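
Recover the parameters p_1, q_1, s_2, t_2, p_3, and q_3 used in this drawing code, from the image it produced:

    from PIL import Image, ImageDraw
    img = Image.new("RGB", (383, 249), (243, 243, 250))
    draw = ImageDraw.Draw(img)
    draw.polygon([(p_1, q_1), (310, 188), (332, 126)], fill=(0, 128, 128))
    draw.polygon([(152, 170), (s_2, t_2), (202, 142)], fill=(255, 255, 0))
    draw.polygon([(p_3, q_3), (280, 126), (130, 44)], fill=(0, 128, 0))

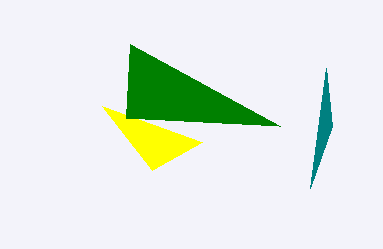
p_1 = 326; q_1 = 68; s_2 = 102; t_2 = 106; p_3 = 126; q_3 = 118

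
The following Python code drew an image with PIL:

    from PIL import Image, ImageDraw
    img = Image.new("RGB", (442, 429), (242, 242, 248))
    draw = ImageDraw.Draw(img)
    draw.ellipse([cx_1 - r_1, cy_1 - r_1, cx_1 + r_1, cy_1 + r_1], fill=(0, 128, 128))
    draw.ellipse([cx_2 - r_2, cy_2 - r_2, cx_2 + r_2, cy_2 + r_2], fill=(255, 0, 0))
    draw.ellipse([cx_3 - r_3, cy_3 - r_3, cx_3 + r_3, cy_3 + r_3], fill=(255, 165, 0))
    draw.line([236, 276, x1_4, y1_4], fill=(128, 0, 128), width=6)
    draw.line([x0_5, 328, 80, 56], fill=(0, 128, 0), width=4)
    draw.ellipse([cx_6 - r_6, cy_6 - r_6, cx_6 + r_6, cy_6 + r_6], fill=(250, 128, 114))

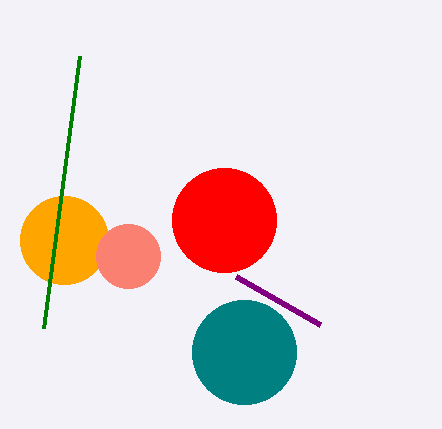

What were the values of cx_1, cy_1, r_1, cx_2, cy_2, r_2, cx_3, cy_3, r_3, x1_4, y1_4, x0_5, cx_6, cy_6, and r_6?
cx_1 = 244, cy_1 = 352, r_1 = 52, cx_2 = 224, cy_2 = 220, r_2 = 52, cx_3 = 64, cy_3 = 240, r_3 = 44, x1_4 = 320, y1_4 = 324, x0_5 = 44, cx_6 = 128, cy_6 = 256, r_6 = 32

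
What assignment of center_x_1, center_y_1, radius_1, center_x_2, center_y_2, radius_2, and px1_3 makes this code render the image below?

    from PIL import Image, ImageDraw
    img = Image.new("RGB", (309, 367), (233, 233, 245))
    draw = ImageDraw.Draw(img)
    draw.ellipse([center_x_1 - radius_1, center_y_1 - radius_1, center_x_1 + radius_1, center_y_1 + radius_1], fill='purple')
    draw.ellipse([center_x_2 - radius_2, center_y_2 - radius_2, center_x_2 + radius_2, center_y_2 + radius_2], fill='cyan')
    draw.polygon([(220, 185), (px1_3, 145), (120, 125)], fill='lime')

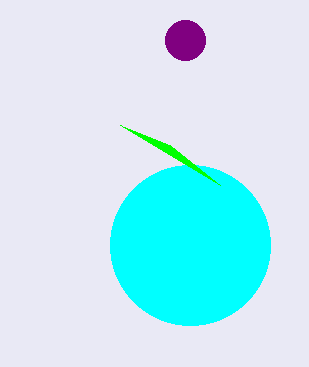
center_x_1 = 185; center_y_1 = 40; radius_1 = 20; center_x_2 = 190; center_y_2 = 245; radius_2 = 80; px1_3 = 170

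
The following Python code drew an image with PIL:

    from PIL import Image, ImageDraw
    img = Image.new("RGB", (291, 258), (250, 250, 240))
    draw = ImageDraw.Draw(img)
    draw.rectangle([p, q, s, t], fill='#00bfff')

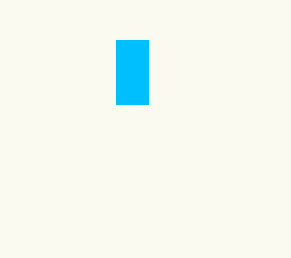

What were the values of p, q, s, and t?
p = 116, q = 40, s = 148, t = 104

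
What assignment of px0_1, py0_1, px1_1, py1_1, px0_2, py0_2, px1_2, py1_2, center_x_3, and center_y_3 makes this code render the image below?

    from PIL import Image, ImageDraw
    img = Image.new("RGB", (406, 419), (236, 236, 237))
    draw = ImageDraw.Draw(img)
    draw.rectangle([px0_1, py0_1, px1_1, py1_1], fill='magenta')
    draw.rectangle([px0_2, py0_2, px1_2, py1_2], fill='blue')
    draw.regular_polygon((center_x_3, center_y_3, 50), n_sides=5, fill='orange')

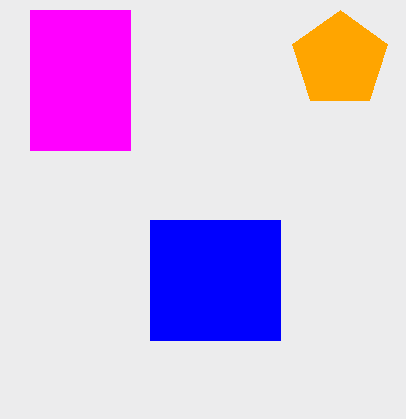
px0_1 = 30, py0_1 = 10, px1_1 = 130, py1_1 = 150, px0_2 = 150, py0_2 = 220, px1_2 = 280, py1_2 = 340, center_x_3 = 340, center_y_3 = 60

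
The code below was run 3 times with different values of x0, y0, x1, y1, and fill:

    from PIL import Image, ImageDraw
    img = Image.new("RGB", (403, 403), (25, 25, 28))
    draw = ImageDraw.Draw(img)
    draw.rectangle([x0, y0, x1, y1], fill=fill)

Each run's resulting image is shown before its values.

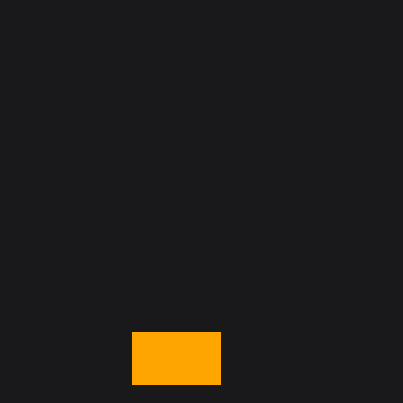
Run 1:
x0 = 132, y0 = 332, x1 = 220, y1 = 384, fill = 'orange'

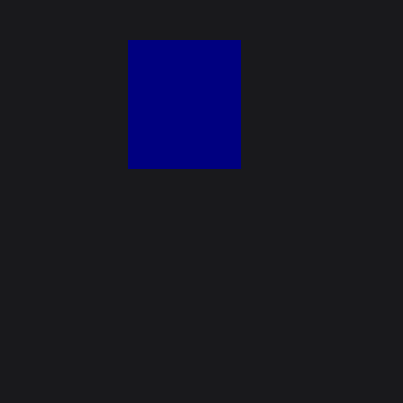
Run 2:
x0 = 128, y0 = 40, x1 = 240, y1 = 168, fill = 'navy'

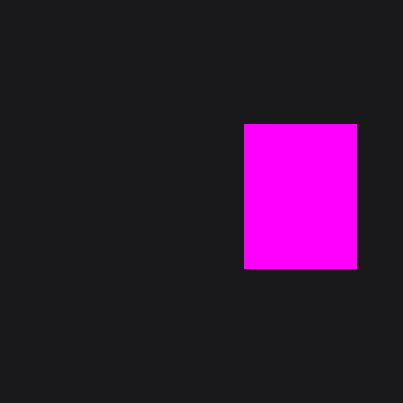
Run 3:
x0 = 244, y0 = 124, x1 = 356, y1 = 268, fill = 'magenta'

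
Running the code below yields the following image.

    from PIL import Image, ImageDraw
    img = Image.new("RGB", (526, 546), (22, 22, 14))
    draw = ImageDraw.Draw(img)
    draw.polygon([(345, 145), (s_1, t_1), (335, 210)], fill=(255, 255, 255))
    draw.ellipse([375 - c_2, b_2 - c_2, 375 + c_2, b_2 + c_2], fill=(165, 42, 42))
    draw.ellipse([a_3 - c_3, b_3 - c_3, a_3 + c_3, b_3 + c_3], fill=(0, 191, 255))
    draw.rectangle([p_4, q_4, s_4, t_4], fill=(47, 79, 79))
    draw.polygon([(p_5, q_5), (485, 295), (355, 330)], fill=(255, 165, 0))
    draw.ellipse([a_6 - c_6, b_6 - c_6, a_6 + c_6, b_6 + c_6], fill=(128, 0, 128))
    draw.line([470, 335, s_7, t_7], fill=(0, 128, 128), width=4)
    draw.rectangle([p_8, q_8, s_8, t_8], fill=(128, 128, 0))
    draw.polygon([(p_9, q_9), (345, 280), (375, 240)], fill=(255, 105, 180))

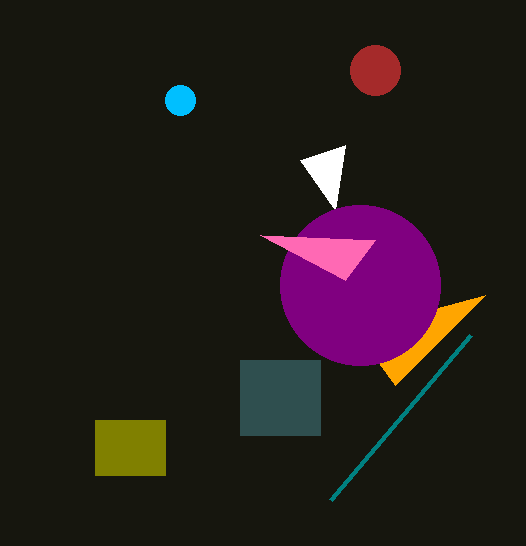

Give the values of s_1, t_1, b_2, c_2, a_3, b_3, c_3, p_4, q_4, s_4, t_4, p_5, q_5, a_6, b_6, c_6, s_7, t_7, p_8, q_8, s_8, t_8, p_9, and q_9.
s_1 = 300, t_1 = 160, b_2 = 70, c_2 = 25, a_3 = 180, b_3 = 100, c_3 = 15, p_4 = 240, q_4 = 360, s_4 = 320, t_4 = 435, p_5 = 395, q_5 = 385, a_6 = 360, b_6 = 285, c_6 = 80, s_7 = 330, t_7 = 500, p_8 = 95, q_8 = 420, s_8 = 165, t_8 = 475, p_9 = 260, q_9 = 235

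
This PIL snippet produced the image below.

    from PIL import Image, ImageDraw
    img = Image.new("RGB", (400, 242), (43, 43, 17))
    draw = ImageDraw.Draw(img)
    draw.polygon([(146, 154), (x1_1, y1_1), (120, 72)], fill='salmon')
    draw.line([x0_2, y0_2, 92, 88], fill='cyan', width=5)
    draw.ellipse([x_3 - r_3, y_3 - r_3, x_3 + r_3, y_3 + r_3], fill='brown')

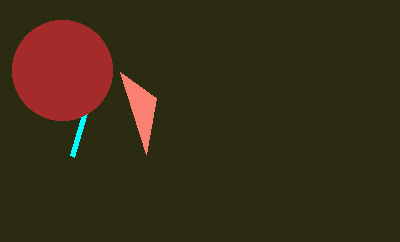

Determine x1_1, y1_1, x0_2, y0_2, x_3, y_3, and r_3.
x1_1 = 156
y1_1 = 98
x0_2 = 72
y0_2 = 156
x_3 = 62
y_3 = 70
r_3 = 50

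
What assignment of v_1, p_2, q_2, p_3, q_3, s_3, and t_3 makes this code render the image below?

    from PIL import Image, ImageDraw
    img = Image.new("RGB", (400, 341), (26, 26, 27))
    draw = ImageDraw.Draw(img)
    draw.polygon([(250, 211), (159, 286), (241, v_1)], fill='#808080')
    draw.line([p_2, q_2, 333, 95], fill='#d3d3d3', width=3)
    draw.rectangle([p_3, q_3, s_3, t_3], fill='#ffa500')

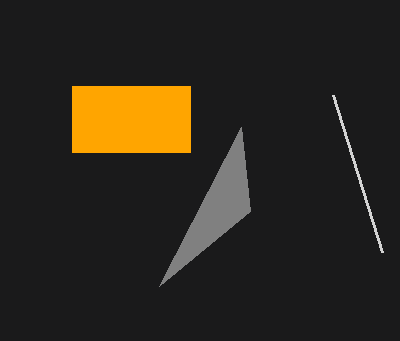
v_1 = 127
p_2 = 382
q_2 = 252
p_3 = 72
q_3 = 86
s_3 = 190
t_3 = 152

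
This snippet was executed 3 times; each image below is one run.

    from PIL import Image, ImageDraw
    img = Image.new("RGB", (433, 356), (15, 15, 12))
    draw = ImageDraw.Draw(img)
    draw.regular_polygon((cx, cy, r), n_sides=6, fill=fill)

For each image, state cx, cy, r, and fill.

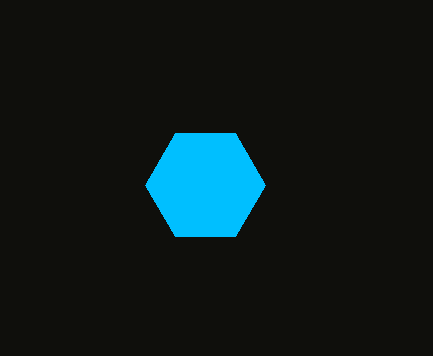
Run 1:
cx = 205, cy = 185, r = 60, fill = 'deepskyblue'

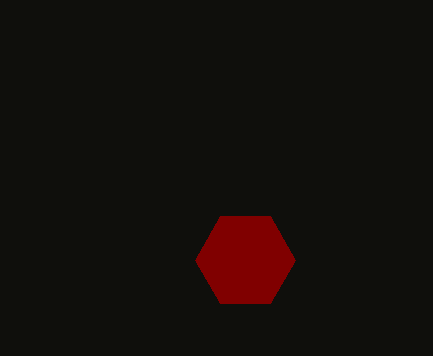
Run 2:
cx = 245; cy = 260; r = 50; fill = 'maroon'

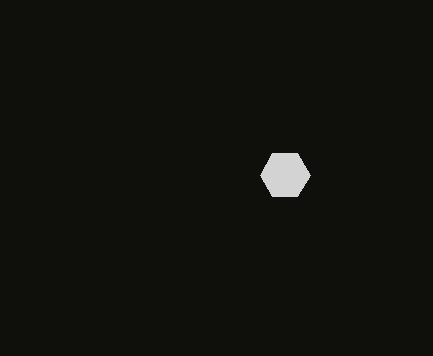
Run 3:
cx = 285
cy = 175
r = 25
fill = 'lightgray'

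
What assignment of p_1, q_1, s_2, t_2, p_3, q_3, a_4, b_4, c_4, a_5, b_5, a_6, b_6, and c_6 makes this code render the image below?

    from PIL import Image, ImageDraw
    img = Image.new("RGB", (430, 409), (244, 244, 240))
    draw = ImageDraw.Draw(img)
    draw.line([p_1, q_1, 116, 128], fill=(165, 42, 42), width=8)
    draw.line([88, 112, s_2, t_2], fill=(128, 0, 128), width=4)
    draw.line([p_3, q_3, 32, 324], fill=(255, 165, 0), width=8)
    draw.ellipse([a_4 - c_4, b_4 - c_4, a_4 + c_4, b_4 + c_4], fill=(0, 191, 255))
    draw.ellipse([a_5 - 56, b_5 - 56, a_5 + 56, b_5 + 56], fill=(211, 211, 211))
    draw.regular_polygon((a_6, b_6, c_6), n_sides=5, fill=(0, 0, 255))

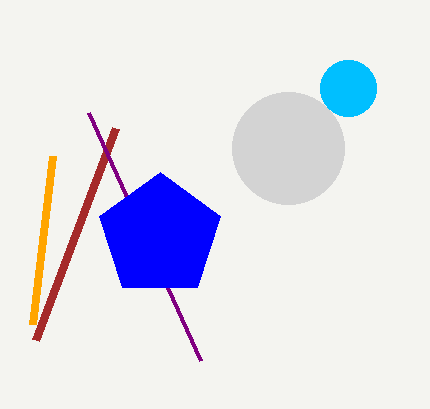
p_1 = 36
q_1 = 340
s_2 = 200
t_2 = 360
p_3 = 52
q_3 = 156
a_4 = 348
b_4 = 88
c_4 = 28
a_5 = 288
b_5 = 148
a_6 = 160
b_6 = 236
c_6 = 64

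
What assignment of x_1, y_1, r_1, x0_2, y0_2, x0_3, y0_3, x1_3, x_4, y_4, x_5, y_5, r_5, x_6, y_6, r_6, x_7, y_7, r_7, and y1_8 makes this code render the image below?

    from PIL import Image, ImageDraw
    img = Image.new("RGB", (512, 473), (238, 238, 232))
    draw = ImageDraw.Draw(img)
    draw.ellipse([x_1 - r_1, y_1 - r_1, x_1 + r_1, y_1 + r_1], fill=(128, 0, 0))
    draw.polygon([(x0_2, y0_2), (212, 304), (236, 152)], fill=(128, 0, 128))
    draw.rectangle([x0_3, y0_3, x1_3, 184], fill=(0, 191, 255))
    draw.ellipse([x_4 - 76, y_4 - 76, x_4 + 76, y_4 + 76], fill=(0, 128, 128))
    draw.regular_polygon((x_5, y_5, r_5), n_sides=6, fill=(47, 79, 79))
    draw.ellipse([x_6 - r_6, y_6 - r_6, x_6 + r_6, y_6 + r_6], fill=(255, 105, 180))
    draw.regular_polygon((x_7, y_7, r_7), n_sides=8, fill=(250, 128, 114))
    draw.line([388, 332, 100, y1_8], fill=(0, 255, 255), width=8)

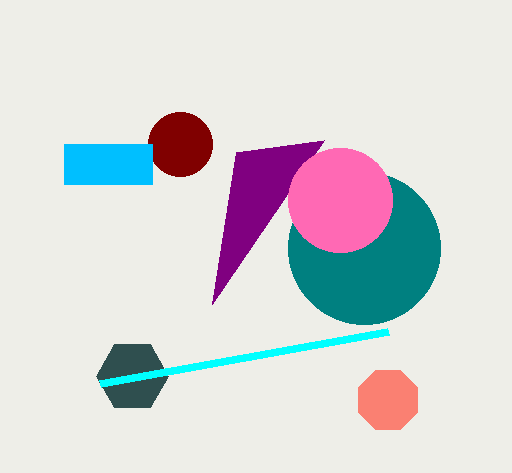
x_1 = 180
y_1 = 144
r_1 = 32
x0_2 = 324
y0_2 = 140
x0_3 = 64
y0_3 = 144
x1_3 = 152
x_4 = 364
y_4 = 248
x_5 = 132
y_5 = 376
r_5 = 36
x_6 = 340
y_6 = 200
r_6 = 52
x_7 = 388
y_7 = 400
r_7 = 32
y1_8 = 384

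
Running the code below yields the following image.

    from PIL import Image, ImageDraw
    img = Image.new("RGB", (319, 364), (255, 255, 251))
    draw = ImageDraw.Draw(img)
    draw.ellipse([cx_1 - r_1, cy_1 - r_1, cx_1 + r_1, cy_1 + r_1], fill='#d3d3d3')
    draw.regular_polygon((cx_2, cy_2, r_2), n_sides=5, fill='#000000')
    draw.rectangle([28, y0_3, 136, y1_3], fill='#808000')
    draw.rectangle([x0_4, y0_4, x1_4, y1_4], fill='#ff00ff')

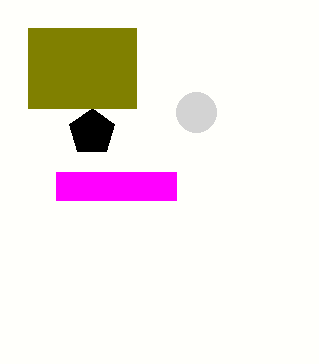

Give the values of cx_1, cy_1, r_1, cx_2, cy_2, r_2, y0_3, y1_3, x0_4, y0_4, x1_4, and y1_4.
cx_1 = 196, cy_1 = 112, r_1 = 20, cx_2 = 92, cy_2 = 132, r_2 = 24, y0_3 = 28, y1_3 = 108, x0_4 = 56, y0_4 = 172, x1_4 = 176, y1_4 = 200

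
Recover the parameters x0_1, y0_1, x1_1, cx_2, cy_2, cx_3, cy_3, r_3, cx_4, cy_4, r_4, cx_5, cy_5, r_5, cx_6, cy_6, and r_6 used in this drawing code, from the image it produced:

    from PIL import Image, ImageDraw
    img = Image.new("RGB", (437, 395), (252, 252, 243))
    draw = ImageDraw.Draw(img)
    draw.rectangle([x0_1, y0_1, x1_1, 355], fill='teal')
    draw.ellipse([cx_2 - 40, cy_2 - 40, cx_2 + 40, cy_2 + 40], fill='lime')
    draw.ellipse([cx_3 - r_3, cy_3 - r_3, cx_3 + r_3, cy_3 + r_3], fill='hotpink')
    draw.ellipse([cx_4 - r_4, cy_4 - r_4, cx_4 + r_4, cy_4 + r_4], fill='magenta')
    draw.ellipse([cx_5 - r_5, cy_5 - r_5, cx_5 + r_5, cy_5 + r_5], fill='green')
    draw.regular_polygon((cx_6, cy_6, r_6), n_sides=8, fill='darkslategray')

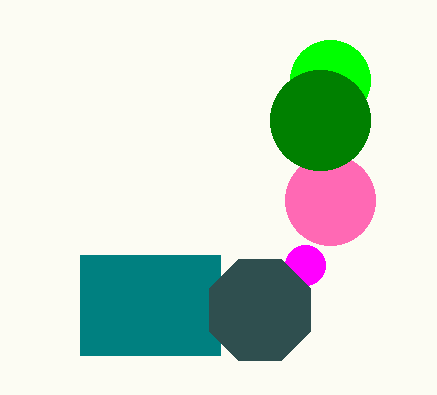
x0_1 = 80
y0_1 = 255
x1_1 = 220
cx_2 = 330
cy_2 = 80
cx_3 = 330
cy_3 = 200
r_3 = 45
cx_4 = 305
cy_4 = 265
r_4 = 20
cx_5 = 320
cy_5 = 120
r_5 = 50
cx_6 = 260
cy_6 = 310
r_6 = 55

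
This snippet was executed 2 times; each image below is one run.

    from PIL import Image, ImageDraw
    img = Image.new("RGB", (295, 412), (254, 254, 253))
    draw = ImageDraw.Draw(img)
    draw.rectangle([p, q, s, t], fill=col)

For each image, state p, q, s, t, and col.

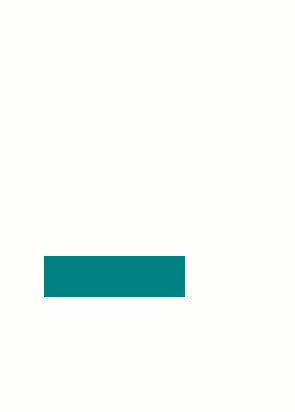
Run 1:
p = 44; q = 256; s = 184; t = 296; col = 'teal'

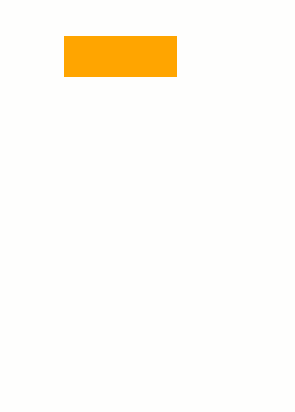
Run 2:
p = 64
q = 36
s = 176
t = 76
col = 'orange'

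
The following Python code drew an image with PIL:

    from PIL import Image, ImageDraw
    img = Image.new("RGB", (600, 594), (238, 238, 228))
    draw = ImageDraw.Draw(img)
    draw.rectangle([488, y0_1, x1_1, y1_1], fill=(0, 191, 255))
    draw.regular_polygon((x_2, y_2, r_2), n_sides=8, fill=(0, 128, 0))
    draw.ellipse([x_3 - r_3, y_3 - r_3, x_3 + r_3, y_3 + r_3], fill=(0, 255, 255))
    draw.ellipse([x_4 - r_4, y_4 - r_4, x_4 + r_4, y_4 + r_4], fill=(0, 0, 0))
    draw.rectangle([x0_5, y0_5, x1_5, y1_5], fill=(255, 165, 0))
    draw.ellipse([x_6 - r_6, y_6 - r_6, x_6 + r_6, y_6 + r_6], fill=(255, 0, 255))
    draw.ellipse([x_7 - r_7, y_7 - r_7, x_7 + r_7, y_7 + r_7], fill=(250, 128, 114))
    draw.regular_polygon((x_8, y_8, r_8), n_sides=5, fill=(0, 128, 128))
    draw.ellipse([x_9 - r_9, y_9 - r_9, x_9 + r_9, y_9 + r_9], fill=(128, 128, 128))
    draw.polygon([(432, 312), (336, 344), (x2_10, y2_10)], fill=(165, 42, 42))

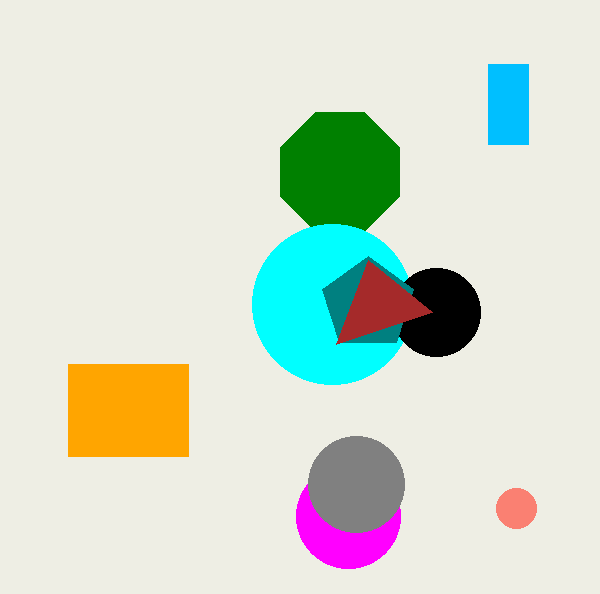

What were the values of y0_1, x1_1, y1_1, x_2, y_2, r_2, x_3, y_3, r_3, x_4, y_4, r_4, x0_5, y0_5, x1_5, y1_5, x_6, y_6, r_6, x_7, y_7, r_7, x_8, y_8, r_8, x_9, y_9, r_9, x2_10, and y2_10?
y0_1 = 64; x1_1 = 528; y1_1 = 144; x_2 = 340; y_2 = 172; r_2 = 64; x_3 = 332; y_3 = 304; r_3 = 80; x_4 = 436; y_4 = 312; r_4 = 44; x0_5 = 68; y0_5 = 364; x1_5 = 188; y1_5 = 456; x_6 = 348; y_6 = 516; r_6 = 52; x_7 = 516; y_7 = 508; r_7 = 20; x_8 = 368; y_8 = 304; r_8 = 48; x_9 = 356; y_9 = 484; r_9 = 48; x2_10 = 368; y2_10 = 260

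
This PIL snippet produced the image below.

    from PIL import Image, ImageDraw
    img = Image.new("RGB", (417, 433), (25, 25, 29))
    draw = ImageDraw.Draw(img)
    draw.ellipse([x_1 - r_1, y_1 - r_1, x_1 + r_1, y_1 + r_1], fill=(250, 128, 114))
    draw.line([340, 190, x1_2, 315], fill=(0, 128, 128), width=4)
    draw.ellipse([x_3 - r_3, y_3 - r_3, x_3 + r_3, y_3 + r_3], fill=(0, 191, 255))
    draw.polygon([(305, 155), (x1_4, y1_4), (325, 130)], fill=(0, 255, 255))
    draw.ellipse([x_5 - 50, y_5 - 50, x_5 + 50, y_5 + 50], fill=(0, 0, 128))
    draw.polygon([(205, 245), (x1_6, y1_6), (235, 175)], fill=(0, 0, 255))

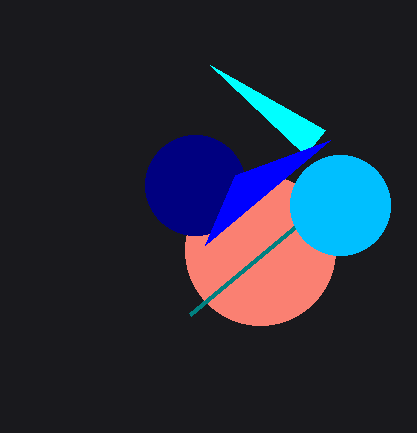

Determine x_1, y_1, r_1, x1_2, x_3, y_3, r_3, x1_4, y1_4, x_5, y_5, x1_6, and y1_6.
x_1 = 260, y_1 = 250, r_1 = 75, x1_2 = 190, x_3 = 340, y_3 = 205, r_3 = 50, x1_4 = 210, y1_4 = 65, x_5 = 195, y_5 = 185, x1_6 = 330, y1_6 = 140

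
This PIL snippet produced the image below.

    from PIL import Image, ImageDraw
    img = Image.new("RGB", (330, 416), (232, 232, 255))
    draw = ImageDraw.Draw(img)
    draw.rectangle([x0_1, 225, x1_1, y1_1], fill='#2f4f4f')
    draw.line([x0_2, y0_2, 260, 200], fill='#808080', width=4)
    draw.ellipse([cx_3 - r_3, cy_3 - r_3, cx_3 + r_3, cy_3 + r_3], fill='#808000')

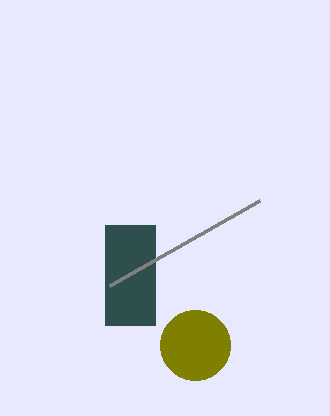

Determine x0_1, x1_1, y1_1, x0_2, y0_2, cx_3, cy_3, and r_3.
x0_1 = 105, x1_1 = 155, y1_1 = 325, x0_2 = 110, y0_2 = 285, cx_3 = 195, cy_3 = 345, r_3 = 35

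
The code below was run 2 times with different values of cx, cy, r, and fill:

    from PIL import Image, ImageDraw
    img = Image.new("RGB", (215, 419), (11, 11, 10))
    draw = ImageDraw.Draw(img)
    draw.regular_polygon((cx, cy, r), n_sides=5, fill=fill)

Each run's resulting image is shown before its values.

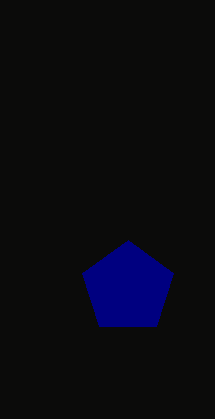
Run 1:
cx = 128, cy = 288, r = 48, fill = 'navy'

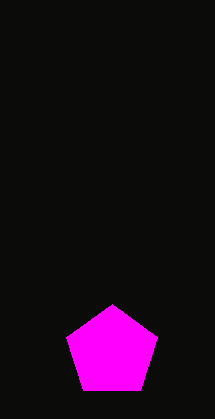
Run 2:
cx = 112
cy = 352
r = 48
fill = 'magenta'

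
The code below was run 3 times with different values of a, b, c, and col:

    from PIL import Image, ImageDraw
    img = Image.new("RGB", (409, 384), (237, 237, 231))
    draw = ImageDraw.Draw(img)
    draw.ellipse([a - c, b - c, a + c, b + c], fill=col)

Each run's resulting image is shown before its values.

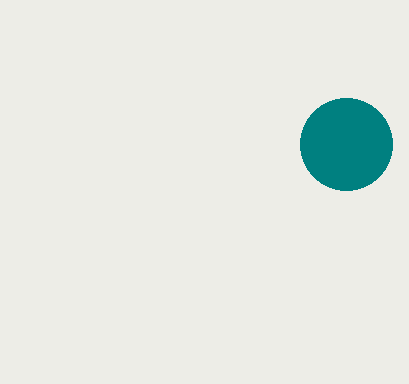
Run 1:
a = 346, b = 144, c = 46, col = 'teal'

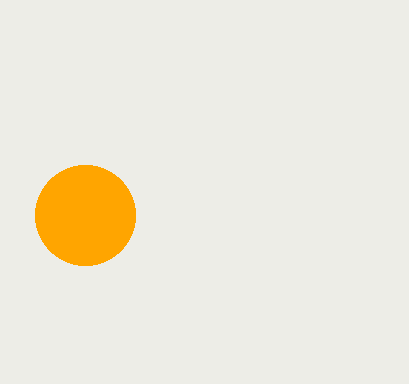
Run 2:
a = 85, b = 215, c = 50, col = 'orange'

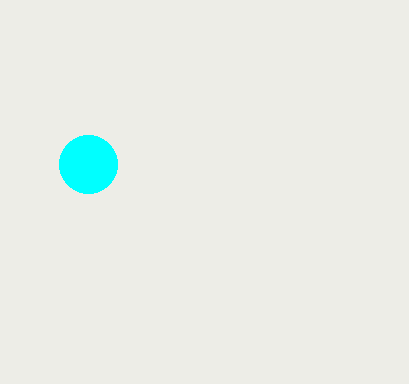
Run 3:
a = 88; b = 164; c = 29; col = 'cyan'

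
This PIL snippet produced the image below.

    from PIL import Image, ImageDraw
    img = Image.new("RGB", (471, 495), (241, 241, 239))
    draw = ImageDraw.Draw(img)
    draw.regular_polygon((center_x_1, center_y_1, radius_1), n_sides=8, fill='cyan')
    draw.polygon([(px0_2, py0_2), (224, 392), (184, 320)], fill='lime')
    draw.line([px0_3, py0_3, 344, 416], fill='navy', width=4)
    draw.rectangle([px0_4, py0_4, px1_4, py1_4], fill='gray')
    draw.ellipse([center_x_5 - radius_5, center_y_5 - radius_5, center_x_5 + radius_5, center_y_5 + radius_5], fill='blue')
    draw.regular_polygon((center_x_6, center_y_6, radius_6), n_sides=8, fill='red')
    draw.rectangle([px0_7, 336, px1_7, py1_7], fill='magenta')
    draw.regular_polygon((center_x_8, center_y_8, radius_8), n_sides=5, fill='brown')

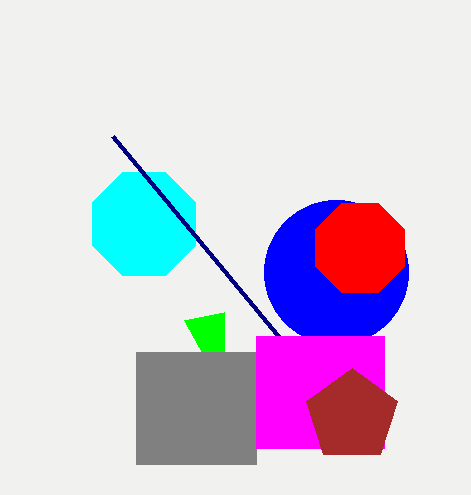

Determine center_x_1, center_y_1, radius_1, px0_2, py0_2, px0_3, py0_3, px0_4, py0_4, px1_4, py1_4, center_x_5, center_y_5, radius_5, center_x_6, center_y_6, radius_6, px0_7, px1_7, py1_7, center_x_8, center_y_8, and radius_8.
center_x_1 = 144
center_y_1 = 224
radius_1 = 56
px0_2 = 224
py0_2 = 312
px0_3 = 112
py0_3 = 136
px0_4 = 136
py0_4 = 352
px1_4 = 256
py1_4 = 464
center_x_5 = 336
center_y_5 = 272
radius_5 = 72
center_x_6 = 360
center_y_6 = 248
radius_6 = 48
px0_7 = 256
px1_7 = 384
py1_7 = 448
center_x_8 = 352
center_y_8 = 416
radius_8 = 48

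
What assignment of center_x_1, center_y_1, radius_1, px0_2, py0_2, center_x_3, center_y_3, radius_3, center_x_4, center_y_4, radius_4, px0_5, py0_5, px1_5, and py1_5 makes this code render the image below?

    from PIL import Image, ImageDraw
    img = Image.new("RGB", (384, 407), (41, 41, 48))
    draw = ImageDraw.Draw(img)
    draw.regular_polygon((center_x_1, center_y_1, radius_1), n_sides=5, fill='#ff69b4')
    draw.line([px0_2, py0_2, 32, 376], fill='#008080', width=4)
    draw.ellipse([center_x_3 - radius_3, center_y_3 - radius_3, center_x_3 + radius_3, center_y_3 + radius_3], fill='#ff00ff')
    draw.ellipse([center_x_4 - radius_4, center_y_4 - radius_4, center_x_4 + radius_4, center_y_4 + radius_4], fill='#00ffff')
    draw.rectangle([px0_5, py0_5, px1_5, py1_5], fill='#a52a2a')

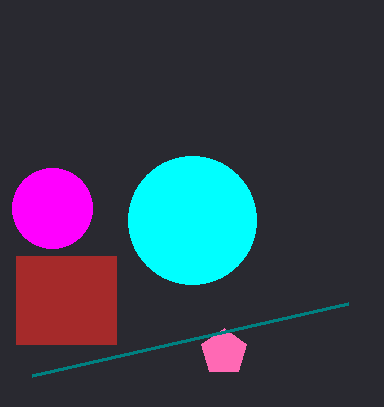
center_x_1 = 224
center_y_1 = 352
radius_1 = 24
px0_2 = 348
py0_2 = 304
center_x_3 = 52
center_y_3 = 208
radius_3 = 40
center_x_4 = 192
center_y_4 = 220
radius_4 = 64
px0_5 = 16
py0_5 = 256
px1_5 = 116
py1_5 = 344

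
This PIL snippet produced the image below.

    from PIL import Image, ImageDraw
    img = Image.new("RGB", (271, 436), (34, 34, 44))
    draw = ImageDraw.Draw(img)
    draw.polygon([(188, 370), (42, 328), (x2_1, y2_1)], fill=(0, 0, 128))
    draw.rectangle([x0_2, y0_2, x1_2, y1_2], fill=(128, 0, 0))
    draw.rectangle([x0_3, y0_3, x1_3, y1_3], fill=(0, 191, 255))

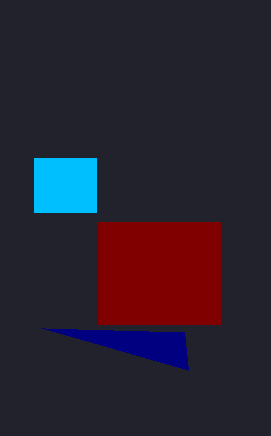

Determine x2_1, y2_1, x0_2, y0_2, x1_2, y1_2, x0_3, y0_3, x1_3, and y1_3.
x2_1 = 184, y2_1 = 332, x0_2 = 98, y0_2 = 222, x1_2 = 220, y1_2 = 324, x0_3 = 34, y0_3 = 158, x1_3 = 96, y1_3 = 212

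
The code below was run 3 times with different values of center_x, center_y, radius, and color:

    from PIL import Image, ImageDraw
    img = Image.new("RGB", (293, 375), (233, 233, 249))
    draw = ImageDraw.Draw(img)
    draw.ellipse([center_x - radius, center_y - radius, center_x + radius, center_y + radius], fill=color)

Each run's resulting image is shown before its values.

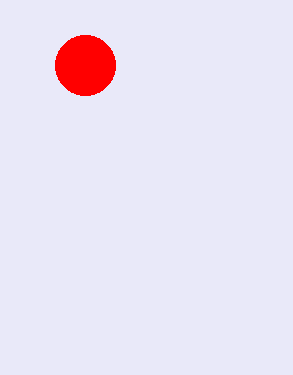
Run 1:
center_x = 85
center_y = 65
radius = 30
color = 'red'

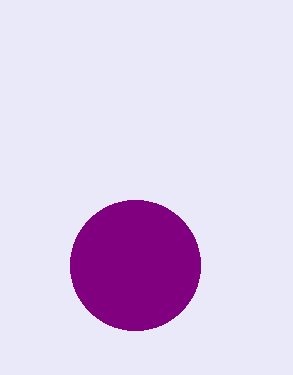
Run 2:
center_x = 135, center_y = 265, radius = 65, color = 'purple'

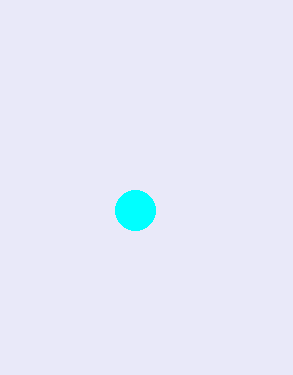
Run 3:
center_x = 135; center_y = 210; radius = 20; color = 'cyan'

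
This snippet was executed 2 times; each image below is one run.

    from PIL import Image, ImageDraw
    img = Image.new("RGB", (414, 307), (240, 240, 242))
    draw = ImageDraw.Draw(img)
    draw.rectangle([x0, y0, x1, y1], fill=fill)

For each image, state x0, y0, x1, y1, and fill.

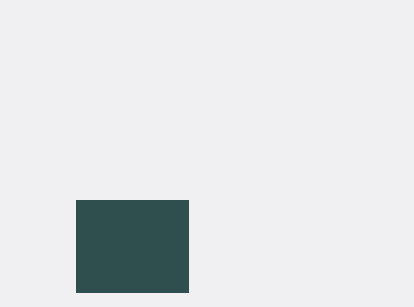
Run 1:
x0 = 76; y0 = 200; x1 = 188; y1 = 292; fill = 'darkslategray'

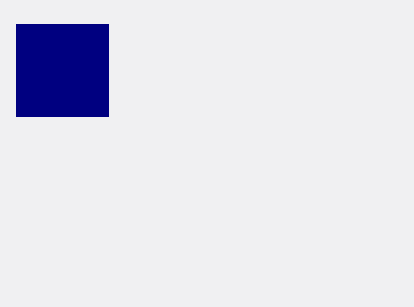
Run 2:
x0 = 16
y0 = 24
x1 = 108
y1 = 116
fill = 'navy'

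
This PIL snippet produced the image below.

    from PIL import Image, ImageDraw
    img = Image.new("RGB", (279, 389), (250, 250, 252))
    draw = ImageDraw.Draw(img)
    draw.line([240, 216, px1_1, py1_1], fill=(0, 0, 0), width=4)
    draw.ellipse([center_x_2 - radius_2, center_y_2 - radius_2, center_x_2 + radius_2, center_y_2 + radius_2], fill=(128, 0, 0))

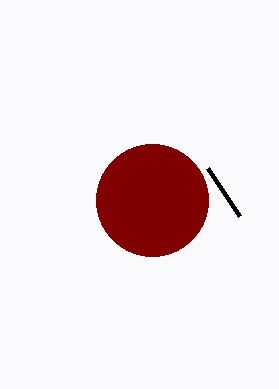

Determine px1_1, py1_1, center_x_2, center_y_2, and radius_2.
px1_1 = 208
py1_1 = 168
center_x_2 = 152
center_y_2 = 200
radius_2 = 56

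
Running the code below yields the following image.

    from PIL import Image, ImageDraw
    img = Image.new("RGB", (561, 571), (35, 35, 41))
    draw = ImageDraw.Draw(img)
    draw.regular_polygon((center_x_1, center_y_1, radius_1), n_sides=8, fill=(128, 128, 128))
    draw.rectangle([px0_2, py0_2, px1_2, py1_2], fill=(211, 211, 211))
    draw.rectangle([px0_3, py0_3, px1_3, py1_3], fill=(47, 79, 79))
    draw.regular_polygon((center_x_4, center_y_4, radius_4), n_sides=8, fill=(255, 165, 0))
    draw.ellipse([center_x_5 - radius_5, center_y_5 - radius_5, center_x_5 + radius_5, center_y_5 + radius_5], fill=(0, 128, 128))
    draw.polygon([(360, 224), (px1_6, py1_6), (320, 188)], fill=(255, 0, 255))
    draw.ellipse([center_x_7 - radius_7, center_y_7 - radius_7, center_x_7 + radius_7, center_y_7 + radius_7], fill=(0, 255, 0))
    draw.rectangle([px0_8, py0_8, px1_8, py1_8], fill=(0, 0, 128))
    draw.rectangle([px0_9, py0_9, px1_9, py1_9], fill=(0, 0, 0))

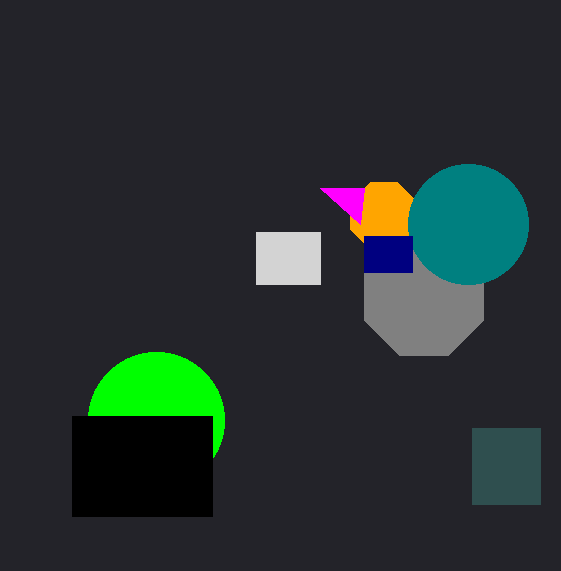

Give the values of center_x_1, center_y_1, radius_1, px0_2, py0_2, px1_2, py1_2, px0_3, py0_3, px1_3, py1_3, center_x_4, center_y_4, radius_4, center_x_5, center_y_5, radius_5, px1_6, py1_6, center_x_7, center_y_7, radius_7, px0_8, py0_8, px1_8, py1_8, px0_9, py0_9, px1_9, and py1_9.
center_x_1 = 424; center_y_1 = 296; radius_1 = 64; px0_2 = 256; py0_2 = 232; px1_2 = 320; py1_2 = 284; px0_3 = 472; py0_3 = 428; px1_3 = 540; py1_3 = 504; center_x_4 = 384; center_y_4 = 216; radius_4 = 36; center_x_5 = 468; center_y_5 = 224; radius_5 = 60; px1_6 = 364; py1_6 = 188; center_x_7 = 156; center_y_7 = 420; radius_7 = 68; px0_8 = 364; py0_8 = 236; px1_8 = 412; py1_8 = 272; px0_9 = 72; py0_9 = 416; px1_9 = 212; py1_9 = 516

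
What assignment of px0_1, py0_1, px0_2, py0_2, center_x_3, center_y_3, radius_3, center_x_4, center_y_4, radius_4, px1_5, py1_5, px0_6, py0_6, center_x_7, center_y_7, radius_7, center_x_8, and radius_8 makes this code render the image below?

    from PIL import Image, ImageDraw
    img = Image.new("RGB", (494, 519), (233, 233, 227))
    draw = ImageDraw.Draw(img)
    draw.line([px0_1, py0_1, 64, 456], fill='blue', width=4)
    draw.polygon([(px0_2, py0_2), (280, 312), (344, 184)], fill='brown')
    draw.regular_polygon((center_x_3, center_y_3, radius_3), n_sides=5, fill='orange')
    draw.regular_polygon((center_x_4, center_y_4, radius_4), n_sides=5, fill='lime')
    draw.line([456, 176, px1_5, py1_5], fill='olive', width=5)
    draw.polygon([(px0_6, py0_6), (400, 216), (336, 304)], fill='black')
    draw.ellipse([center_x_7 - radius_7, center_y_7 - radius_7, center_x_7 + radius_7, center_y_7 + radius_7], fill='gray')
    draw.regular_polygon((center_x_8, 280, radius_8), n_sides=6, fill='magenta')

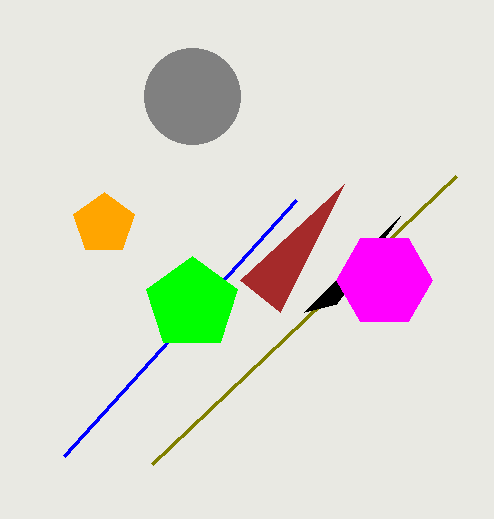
px0_1 = 296
py0_1 = 200
px0_2 = 240
py0_2 = 280
center_x_3 = 104
center_y_3 = 224
radius_3 = 32
center_x_4 = 192
center_y_4 = 304
radius_4 = 48
px1_5 = 152
py1_5 = 464
px0_6 = 304
py0_6 = 312
center_x_7 = 192
center_y_7 = 96
radius_7 = 48
center_x_8 = 384
radius_8 = 48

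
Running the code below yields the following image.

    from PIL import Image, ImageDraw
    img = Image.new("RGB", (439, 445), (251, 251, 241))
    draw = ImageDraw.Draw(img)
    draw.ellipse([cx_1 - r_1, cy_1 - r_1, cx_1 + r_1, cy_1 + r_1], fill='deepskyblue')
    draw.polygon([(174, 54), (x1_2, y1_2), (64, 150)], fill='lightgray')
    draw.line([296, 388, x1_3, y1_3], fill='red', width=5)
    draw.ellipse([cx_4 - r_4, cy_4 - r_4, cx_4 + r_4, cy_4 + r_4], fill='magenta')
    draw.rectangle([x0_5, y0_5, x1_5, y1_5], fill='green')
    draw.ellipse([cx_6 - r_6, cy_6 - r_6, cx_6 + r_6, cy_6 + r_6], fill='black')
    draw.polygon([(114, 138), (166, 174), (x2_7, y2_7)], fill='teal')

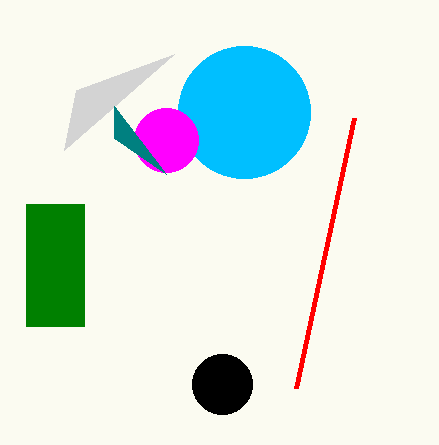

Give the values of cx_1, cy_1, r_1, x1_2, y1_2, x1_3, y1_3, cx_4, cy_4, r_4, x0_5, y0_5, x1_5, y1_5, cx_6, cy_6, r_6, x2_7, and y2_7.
cx_1 = 244; cy_1 = 112; r_1 = 66; x1_2 = 76; y1_2 = 90; x1_3 = 354; y1_3 = 118; cx_4 = 166; cy_4 = 140; r_4 = 32; x0_5 = 26; y0_5 = 204; x1_5 = 84; y1_5 = 326; cx_6 = 222; cy_6 = 384; r_6 = 30; x2_7 = 114; y2_7 = 106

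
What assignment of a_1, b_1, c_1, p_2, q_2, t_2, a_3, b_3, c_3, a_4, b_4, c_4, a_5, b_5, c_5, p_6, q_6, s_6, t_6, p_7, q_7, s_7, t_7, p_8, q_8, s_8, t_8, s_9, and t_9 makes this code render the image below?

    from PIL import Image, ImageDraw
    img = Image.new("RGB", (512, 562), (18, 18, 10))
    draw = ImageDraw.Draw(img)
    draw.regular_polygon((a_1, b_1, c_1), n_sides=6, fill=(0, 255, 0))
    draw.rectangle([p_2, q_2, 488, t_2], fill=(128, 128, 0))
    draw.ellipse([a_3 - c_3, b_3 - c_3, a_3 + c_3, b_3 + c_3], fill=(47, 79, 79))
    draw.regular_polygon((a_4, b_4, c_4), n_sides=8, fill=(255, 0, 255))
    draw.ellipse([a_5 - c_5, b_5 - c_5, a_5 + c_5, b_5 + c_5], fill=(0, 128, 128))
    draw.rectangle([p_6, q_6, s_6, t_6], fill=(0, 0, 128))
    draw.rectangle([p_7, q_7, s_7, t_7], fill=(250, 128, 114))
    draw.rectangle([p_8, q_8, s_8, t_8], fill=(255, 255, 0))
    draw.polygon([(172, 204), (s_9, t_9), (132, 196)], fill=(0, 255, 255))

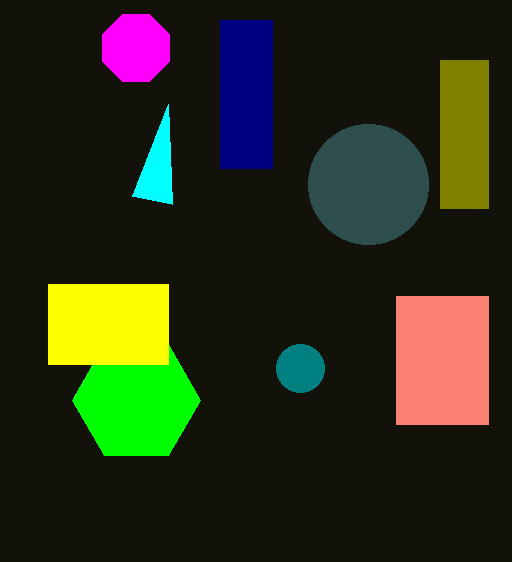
a_1 = 136, b_1 = 400, c_1 = 64, p_2 = 440, q_2 = 60, t_2 = 208, a_3 = 368, b_3 = 184, c_3 = 60, a_4 = 136, b_4 = 48, c_4 = 36, a_5 = 300, b_5 = 368, c_5 = 24, p_6 = 220, q_6 = 20, s_6 = 272, t_6 = 168, p_7 = 396, q_7 = 296, s_7 = 488, t_7 = 424, p_8 = 48, q_8 = 284, s_8 = 168, t_8 = 364, s_9 = 168, t_9 = 104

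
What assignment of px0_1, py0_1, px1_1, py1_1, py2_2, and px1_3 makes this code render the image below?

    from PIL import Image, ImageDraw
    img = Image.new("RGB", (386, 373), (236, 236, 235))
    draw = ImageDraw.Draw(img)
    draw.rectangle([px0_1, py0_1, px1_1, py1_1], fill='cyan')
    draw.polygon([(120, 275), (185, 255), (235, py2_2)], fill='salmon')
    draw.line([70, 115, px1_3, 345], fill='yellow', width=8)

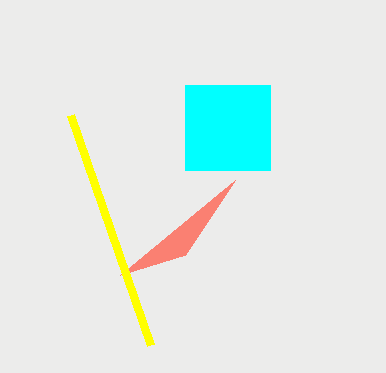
px0_1 = 185, py0_1 = 85, px1_1 = 270, py1_1 = 170, py2_2 = 180, px1_3 = 150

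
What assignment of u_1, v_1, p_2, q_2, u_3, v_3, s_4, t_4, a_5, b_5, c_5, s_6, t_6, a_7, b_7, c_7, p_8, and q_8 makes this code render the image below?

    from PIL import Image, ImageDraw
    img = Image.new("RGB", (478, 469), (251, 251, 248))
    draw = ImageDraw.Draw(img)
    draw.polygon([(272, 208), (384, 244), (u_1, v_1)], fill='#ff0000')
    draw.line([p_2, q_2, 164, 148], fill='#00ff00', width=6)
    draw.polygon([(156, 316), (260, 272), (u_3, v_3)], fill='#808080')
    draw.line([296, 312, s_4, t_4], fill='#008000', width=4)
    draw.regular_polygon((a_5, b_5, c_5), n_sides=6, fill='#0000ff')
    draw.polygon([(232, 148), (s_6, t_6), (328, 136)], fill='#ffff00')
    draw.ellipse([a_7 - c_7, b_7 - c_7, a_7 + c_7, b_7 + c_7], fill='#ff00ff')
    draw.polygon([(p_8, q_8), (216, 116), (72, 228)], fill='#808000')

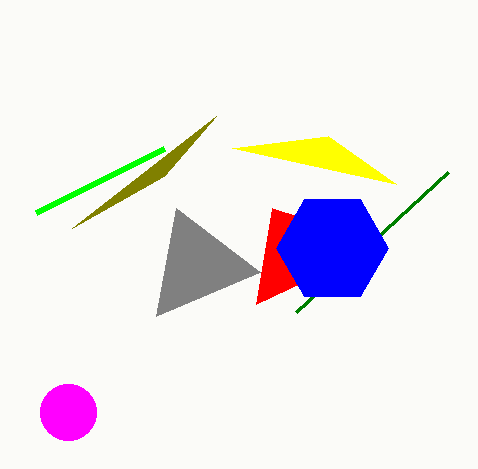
u_1 = 256
v_1 = 304
p_2 = 36
q_2 = 212
u_3 = 176
v_3 = 208
s_4 = 448
t_4 = 172
a_5 = 332
b_5 = 248
c_5 = 56
s_6 = 396
t_6 = 184
a_7 = 68
b_7 = 412
c_7 = 28
p_8 = 164
q_8 = 176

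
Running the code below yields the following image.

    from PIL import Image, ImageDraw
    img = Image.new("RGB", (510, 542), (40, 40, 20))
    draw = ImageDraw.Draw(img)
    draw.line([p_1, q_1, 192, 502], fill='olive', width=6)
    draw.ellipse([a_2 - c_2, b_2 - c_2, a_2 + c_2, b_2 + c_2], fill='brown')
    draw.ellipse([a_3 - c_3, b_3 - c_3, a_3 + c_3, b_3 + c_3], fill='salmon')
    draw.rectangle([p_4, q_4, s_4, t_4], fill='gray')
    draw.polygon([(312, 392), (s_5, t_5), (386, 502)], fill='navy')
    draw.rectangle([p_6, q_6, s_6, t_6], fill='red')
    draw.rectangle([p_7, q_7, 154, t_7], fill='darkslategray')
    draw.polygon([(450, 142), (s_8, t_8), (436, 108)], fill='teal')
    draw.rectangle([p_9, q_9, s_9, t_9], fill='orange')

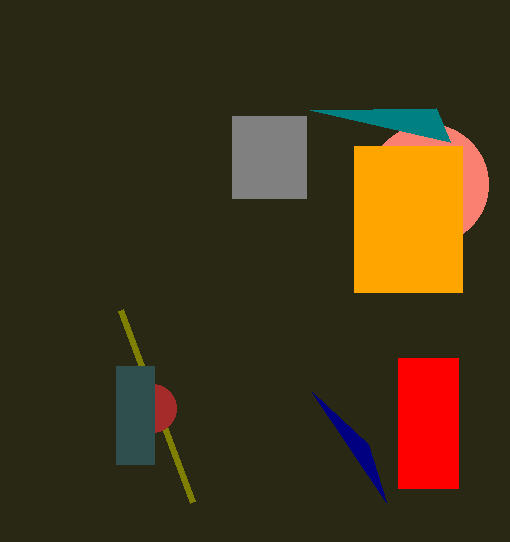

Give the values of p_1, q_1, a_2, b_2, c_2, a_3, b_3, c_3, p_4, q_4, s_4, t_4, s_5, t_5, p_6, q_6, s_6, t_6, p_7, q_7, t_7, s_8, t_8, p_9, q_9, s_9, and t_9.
p_1 = 120
q_1 = 310
a_2 = 152
b_2 = 408
c_2 = 24
a_3 = 428
b_3 = 184
c_3 = 60
p_4 = 232
q_4 = 116
s_4 = 306
t_4 = 198
s_5 = 368
t_5 = 444
p_6 = 398
q_6 = 358
s_6 = 458
t_6 = 488
p_7 = 116
q_7 = 366
t_7 = 464
s_8 = 310
t_8 = 110
p_9 = 354
q_9 = 146
s_9 = 462
t_9 = 292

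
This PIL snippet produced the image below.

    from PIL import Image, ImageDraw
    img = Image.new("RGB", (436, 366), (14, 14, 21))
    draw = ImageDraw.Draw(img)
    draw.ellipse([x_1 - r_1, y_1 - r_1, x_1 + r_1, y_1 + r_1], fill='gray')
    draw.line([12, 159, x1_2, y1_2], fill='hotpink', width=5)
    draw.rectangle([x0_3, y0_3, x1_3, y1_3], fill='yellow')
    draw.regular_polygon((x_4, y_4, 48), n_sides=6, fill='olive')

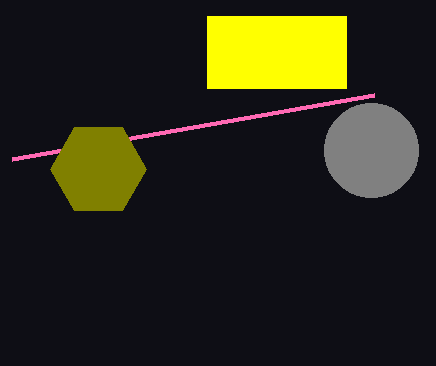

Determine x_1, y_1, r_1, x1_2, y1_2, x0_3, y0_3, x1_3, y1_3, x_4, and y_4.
x_1 = 371
y_1 = 150
r_1 = 47
x1_2 = 374
y1_2 = 95
x0_3 = 207
y0_3 = 16
x1_3 = 346
y1_3 = 88
x_4 = 98
y_4 = 169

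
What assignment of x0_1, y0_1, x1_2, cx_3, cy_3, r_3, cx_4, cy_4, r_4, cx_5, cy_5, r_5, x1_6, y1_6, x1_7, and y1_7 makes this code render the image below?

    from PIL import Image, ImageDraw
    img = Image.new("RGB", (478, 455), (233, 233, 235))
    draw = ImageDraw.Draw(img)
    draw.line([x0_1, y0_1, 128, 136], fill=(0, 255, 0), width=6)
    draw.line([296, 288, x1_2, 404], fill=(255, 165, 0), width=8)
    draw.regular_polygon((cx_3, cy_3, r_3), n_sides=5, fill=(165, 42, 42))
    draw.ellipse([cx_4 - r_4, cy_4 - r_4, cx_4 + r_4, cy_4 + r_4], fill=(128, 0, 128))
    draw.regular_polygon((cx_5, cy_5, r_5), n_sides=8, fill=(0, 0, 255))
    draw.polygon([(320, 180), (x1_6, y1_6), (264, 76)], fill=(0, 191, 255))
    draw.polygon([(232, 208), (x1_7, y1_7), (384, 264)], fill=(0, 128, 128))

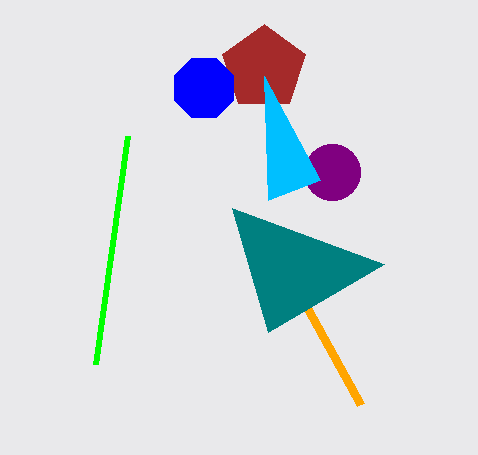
x0_1 = 96, y0_1 = 364, x1_2 = 360, cx_3 = 264, cy_3 = 68, r_3 = 44, cx_4 = 332, cy_4 = 172, r_4 = 28, cx_5 = 204, cy_5 = 88, r_5 = 32, x1_6 = 268, y1_6 = 200, x1_7 = 268, y1_7 = 332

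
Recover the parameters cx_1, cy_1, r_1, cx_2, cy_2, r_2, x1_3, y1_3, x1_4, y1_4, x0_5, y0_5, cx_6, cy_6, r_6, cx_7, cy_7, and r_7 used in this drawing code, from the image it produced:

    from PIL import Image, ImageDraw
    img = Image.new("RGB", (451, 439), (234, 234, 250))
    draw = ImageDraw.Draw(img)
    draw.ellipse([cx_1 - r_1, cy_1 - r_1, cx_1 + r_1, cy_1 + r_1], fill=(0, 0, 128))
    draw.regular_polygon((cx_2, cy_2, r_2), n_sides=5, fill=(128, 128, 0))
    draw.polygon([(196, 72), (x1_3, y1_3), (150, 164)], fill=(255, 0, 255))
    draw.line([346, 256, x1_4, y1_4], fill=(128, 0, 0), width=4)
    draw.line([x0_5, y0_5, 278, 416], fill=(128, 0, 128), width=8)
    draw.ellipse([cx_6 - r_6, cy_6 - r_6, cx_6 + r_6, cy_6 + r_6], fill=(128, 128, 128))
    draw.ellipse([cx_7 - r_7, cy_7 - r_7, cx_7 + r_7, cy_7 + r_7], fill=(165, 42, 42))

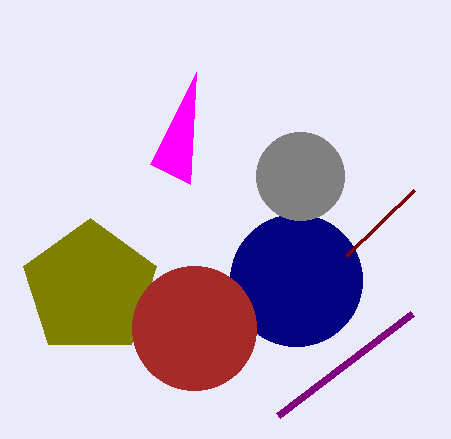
cx_1 = 296; cy_1 = 280; r_1 = 66; cx_2 = 90; cy_2 = 288; r_2 = 70; x1_3 = 190; y1_3 = 184; x1_4 = 414; y1_4 = 190; x0_5 = 412; y0_5 = 314; cx_6 = 300; cy_6 = 176; r_6 = 44; cx_7 = 194; cy_7 = 328; r_7 = 62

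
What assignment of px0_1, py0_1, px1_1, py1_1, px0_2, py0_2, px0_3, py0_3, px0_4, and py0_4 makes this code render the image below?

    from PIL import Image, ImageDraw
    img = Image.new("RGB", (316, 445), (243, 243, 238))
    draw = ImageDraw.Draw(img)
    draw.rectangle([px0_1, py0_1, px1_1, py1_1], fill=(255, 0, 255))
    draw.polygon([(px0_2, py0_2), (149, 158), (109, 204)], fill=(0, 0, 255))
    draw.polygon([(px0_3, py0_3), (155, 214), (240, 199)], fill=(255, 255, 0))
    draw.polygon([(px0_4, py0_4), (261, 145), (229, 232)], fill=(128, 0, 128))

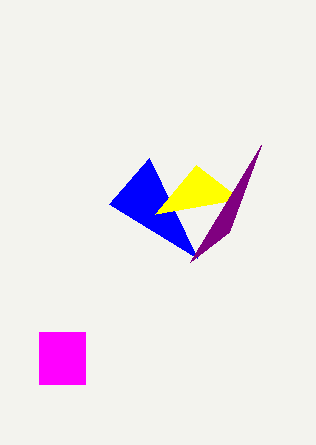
px0_1 = 39; py0_1 = 332; px1_1 = 85; py1_1 = 384; px0_2 = 197; py0_2 = 258; px0_3 = 196; py0_3 = 165; px0_4 = 190; py0_4 = 262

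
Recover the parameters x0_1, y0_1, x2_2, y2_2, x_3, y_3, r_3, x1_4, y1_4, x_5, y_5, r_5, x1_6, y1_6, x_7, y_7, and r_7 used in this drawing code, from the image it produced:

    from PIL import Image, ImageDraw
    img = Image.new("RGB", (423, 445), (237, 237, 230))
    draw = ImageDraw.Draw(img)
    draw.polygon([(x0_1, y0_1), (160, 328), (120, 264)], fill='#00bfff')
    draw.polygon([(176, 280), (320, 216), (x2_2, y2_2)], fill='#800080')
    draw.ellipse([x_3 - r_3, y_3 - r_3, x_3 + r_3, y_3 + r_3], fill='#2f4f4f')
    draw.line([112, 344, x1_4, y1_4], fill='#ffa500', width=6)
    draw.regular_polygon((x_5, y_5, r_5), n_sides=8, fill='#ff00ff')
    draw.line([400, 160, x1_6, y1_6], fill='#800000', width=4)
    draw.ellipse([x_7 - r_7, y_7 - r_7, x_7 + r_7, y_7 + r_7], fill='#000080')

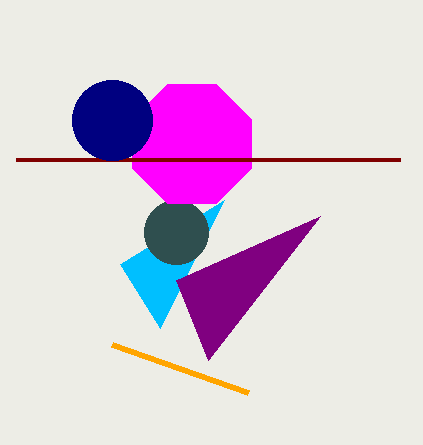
x0_1 = 224
y0_1 = 200
x2_2 = 208
y2_2 = 360
x_3 = 176
y_3 = 232
r_3 = 32
x1_4 = 248
y1_4 = 392
x_5 = 192
y_5 = 144
r_5 = 64
x1_6 = 16
y1_6 = 160
x_7 = 112
y_7 = 120
r_7 = 40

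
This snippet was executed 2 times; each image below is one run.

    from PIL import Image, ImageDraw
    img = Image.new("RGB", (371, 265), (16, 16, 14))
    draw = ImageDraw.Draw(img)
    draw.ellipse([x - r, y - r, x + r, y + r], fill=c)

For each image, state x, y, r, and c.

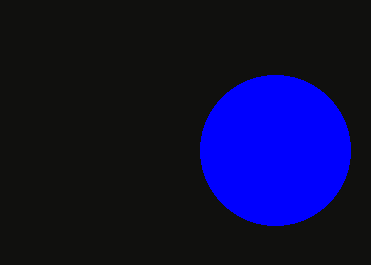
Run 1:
x = 275
y = 150
r = 75
c = 'blue'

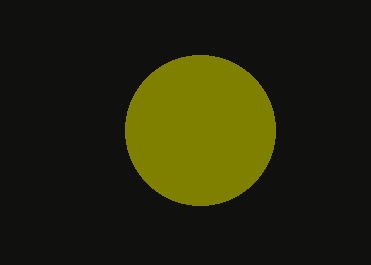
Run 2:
x = 200, y = 130, r = 75, c = 'olive'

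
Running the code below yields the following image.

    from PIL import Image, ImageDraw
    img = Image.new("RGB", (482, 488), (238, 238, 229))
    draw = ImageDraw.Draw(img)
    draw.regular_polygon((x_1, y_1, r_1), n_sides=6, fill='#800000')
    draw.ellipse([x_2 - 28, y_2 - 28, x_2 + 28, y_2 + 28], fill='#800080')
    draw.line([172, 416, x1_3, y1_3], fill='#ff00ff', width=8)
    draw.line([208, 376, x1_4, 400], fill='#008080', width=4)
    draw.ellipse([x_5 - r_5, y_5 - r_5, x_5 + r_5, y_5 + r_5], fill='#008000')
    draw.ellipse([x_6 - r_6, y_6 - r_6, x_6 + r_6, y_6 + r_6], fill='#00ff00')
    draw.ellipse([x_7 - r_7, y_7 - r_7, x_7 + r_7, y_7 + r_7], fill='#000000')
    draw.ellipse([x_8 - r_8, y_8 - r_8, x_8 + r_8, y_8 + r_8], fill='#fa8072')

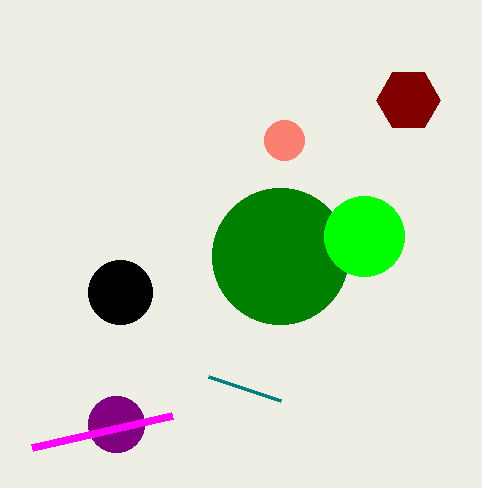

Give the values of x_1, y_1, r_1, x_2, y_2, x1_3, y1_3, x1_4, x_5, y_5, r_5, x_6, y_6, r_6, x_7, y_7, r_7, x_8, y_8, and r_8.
x_1 = 408
y_1 = 100
r_1 = 32
x_2 = 116
y_2 = 424
x1_3 = 32
y1_3 = 448
x1_4 = 280
x_5 = 280
y_5 = 256
r_5 = 68
x_6 = 364
y_6 = 236
r_6 = 40
x_7 = 120
y_7 = 292
r_7 = 32
x_8 = 284
y_8 = 140
r_8 = 20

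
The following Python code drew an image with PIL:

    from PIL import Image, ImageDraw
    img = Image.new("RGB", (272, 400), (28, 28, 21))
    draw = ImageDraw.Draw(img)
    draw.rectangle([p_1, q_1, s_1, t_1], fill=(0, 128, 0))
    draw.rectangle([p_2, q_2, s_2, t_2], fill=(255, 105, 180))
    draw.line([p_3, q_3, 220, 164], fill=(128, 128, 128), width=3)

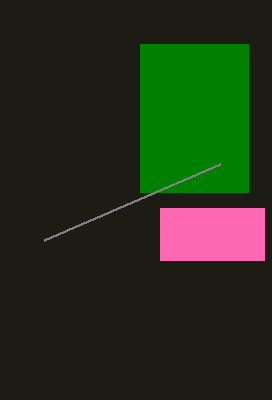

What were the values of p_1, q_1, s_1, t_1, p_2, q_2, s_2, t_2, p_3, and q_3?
p_1 = 140, q_1 = 44, s_1 = 248, t_1 = 192, p_2 = 160, q_2 = 208, s_2 = 264, t_2 = 260, p_3 = 44, q_3 = 240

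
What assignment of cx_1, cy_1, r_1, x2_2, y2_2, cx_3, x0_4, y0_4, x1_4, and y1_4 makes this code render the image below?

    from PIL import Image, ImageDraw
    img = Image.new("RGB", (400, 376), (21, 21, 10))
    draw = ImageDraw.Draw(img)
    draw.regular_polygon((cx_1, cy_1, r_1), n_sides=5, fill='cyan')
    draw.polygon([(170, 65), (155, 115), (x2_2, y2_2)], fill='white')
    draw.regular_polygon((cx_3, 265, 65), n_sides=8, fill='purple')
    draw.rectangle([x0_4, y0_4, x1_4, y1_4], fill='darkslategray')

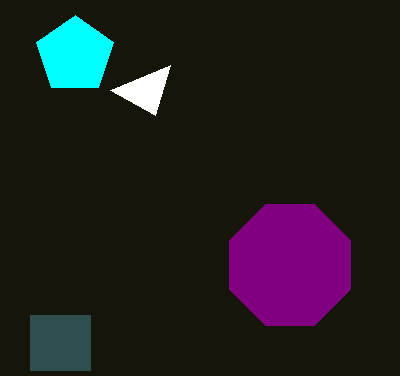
cx_1 = 75
cy_1 = 55
r_1 = 40
x2_2 = 110
y2_2 = 90
cx_3 = 290
x0_4 = 30
y0_4 = 315
x1_4 = 90
y1_4 = 370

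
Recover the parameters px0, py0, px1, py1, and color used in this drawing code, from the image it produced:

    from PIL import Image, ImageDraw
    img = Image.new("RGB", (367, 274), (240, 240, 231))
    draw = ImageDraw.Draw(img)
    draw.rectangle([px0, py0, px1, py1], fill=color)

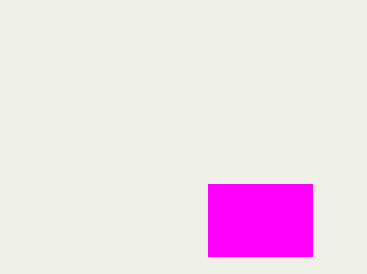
px0 = 208
py0 = 184
px1 = 312
py1 = 256
color = 'magenta'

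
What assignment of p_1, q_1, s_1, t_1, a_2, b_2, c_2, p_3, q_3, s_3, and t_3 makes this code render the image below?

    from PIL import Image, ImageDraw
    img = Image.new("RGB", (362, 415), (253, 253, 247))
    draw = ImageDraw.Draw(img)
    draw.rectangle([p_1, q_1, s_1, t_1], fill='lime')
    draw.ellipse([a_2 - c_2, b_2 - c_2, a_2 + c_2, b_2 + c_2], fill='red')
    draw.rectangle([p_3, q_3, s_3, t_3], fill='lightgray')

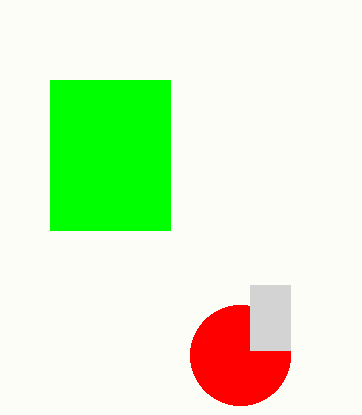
p_1 = 50; q_1 = 80; s_1 = 170; t_1 = 230; a_2 = 240; b_2 = 355; c_2 = 50; p_3 = 250; q_3 = 285; s_3 = 290; t_3 = 350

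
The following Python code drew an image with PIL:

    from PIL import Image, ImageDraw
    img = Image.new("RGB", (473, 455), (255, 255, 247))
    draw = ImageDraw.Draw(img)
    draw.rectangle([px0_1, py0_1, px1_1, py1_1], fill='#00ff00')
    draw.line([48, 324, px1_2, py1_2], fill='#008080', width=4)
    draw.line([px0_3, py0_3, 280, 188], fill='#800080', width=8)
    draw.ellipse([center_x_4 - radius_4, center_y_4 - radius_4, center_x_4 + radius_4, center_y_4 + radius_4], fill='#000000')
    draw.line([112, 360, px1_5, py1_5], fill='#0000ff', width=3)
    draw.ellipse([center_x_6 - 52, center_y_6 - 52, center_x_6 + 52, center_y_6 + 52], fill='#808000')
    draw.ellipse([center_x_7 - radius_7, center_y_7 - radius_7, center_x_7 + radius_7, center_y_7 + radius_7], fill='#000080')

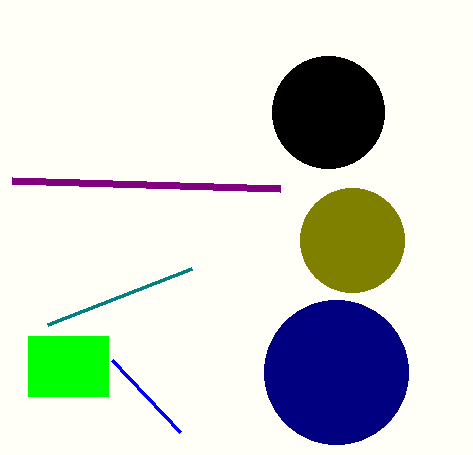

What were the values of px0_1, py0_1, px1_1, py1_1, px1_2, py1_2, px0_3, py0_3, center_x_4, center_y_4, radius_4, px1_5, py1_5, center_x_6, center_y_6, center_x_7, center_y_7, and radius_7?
px0_1 = 28, py0_1 = 336, px1_1 = 108, py1_1 = 396, px1_2 = 192, py1_2 = 268, px0_3 = 12, py0_3 = 180, center_x_4 = 328, center_y_4 = 112, radius_4 = 56, px1_5 = 180, py1_5 = 432, center_x_6 = 352, center_y_6 = 240, center_x_7 = 336, center_y_7 = 372, radius_7 = 72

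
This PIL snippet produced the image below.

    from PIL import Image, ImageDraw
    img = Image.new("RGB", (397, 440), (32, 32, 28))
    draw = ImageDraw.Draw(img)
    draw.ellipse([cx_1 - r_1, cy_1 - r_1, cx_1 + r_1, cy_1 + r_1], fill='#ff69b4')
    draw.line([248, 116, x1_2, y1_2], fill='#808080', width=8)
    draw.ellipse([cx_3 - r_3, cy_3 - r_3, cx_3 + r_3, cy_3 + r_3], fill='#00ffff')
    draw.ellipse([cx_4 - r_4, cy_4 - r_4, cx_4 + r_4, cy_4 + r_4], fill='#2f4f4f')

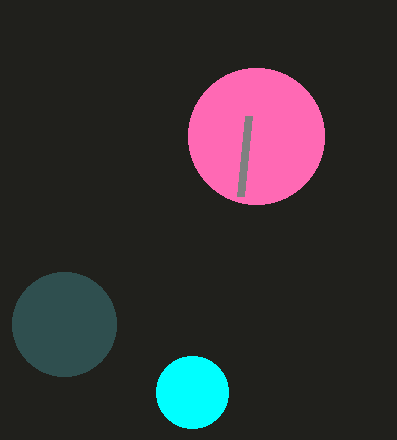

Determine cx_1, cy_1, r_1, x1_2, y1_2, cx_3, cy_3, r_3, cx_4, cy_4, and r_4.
cx_1 = 256, cy_1 = 136, r_1 = 68, x1_2 = 240, y1_2 = 196, cx_3 = 192, cy_3 = 392, r_3 = 36, cx_4 = 64, cy_4 = 324, r_4 = 52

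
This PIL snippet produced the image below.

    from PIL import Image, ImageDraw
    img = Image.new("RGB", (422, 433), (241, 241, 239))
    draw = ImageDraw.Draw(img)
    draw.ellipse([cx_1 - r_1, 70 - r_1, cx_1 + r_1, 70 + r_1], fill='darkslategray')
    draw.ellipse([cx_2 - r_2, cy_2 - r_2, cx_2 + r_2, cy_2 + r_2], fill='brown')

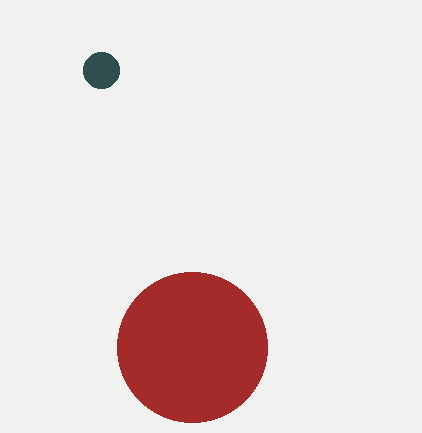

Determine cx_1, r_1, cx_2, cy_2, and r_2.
cx_1 = 101; r_1 = 18; cx_2 = 192; cy_2 = 347; r_2 = 75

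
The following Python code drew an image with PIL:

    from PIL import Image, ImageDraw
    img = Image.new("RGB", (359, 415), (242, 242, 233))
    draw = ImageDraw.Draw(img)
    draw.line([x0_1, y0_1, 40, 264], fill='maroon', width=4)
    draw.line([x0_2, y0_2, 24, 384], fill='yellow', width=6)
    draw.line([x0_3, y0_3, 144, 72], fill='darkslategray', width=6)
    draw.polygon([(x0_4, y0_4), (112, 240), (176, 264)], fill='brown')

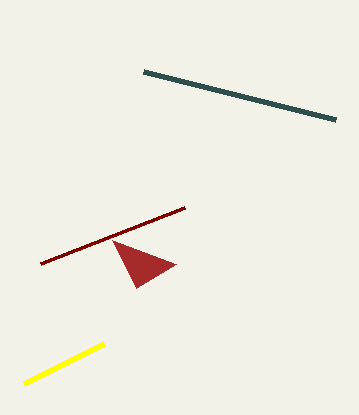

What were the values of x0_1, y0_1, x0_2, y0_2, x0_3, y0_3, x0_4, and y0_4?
x0_1 = 184, y0_1 = 208, x0_2 = 104, y0_2 = 344, x0_3 = 336, y0_3 = 120, x0_4 = 136, y0_4 = 288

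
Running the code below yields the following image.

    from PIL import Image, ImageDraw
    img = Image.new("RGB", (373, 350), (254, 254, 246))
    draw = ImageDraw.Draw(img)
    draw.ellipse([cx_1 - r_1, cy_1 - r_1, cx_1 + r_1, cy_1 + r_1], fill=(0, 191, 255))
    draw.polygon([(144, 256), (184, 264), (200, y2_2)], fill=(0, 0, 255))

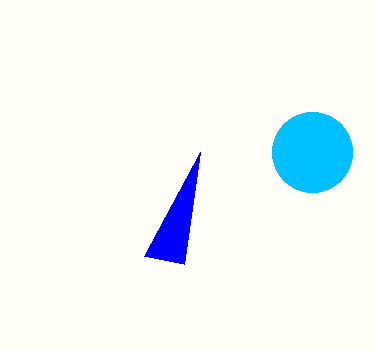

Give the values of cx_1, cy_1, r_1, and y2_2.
cx_1 = 312, cy_1 = 152, r_1 = 40, y2_2 = 152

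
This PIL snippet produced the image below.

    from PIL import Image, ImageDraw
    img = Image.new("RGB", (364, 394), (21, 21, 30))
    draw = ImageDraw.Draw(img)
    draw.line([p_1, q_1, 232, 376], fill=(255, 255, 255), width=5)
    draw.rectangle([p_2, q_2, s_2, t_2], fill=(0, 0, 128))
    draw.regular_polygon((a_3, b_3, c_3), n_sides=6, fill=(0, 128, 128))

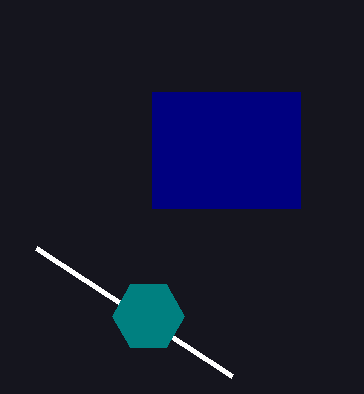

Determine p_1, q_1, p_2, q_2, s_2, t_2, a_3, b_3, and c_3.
p_1 = 36; q_1 = 248; p_2 = 152; q_2 = 92; s_2 = 300; t_2 = 208; a_3 = 148; b_3 = 316; c_3 = 36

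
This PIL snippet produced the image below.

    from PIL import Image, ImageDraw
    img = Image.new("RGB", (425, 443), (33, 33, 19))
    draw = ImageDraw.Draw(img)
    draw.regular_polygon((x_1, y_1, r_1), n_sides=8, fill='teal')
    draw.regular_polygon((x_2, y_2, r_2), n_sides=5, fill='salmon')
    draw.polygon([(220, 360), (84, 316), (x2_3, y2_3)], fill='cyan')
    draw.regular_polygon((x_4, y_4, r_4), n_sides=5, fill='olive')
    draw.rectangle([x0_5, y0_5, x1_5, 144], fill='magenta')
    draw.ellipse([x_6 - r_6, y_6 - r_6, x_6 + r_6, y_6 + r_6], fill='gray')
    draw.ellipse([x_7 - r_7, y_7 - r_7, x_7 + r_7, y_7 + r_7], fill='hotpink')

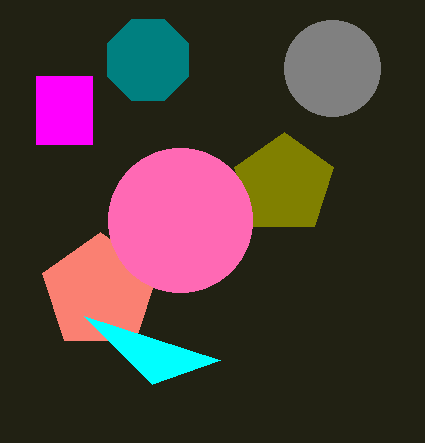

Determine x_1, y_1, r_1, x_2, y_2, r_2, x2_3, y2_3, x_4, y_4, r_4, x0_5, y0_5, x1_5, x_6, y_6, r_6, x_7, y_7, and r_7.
x_1 = 148
y_1 = 60
r_1 = 44
x_2 = 100
y_2 = 292
r_2 = 60
x2_3 = 152
y2_3 = 384
x_4 = 284
y_4 = 184
r_4 = 52
x0_5 = 36
y0_5 = 76
x1_5 = 92
x_6 = 332
y_6 = 68
r_6 = 48
x_7 = 180
y_7 = 220
r_7 = 72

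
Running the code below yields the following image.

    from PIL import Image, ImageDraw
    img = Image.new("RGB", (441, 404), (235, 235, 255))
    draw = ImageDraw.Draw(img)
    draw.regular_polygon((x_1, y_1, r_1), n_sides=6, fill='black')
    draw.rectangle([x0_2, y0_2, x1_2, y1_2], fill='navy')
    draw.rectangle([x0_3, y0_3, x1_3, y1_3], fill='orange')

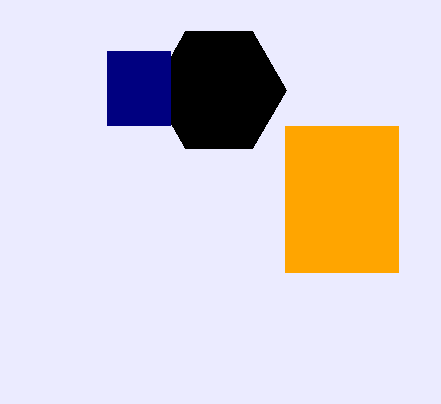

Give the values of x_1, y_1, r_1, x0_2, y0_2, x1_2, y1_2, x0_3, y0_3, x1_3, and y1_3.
x_1 = 219
y_1 = 90
r_1 = 67
x0_2 = 107
y0_2 = 51
x1_2 = 170
y1_2 = 125
x0_3 = 285
y0_3 = 126
x1_3 = 398
y1_3 = 272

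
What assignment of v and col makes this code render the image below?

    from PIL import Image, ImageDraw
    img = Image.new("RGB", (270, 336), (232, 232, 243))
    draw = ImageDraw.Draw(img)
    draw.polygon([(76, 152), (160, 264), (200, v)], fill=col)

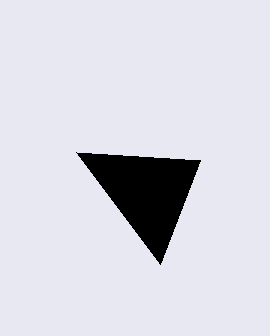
v = 160, col = 'black'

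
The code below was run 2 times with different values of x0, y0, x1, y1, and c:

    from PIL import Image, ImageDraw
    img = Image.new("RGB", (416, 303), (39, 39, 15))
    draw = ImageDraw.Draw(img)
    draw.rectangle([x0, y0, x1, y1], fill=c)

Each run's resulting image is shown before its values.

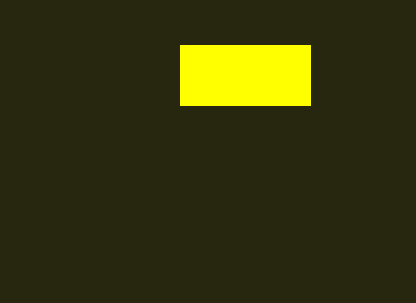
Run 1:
x0 = 180, y0 = 45, x1 = 310, y1 = 105, c = 'yellow'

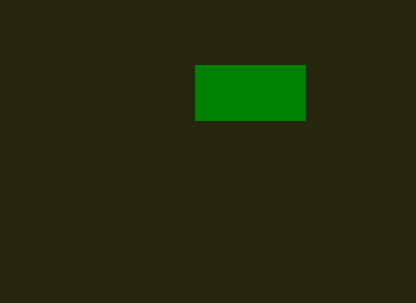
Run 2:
x0 = 195; y0 = 65; x1 = 305; y1 = 120; c = 'green'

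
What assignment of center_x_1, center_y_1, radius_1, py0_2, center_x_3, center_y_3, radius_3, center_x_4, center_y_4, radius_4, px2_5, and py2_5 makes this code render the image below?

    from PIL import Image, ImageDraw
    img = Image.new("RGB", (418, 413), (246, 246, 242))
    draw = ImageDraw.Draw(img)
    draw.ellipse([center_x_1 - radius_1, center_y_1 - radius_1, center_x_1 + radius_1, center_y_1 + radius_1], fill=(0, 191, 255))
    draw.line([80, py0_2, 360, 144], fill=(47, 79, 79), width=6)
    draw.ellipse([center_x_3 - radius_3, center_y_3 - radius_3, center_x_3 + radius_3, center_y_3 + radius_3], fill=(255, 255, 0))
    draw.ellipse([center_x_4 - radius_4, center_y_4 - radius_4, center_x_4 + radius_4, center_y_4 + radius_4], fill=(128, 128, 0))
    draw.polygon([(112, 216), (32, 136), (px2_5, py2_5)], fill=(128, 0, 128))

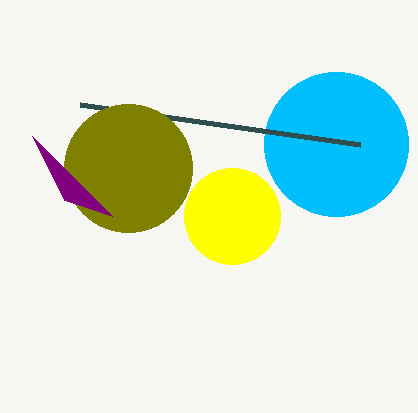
center_x_1 = 336; center_y_1 = 144; radius_1 = 72; py0_2 = 104; center_x_3 = 232; center_y_3 = 216; radius_3 = 48; center_x_4 = 128; center_y_4 = 168; radius_4 = 64; px2_5 = 64; py2_5 = 200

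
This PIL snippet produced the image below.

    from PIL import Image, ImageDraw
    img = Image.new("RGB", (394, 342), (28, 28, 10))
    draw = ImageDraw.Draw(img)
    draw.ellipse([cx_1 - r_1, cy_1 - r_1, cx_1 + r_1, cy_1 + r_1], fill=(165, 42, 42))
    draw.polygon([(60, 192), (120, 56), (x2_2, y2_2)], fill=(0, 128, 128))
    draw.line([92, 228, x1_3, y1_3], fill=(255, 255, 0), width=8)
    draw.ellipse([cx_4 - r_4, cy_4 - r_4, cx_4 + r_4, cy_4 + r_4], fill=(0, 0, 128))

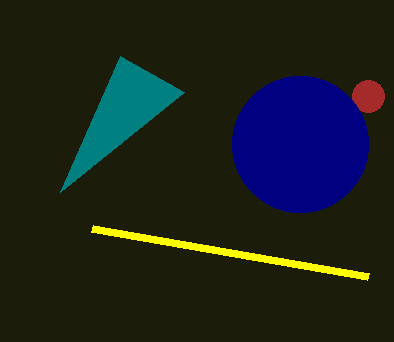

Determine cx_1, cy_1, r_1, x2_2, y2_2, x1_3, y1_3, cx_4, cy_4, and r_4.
cx_1 = 368; cy_1 = 96; r_1 = 16; x2_2 = 184; y2_2 = 92; x1_3 = 368; y1_3 = 276; cx_4 = 300; cy_4 = 144; r_4 = 68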